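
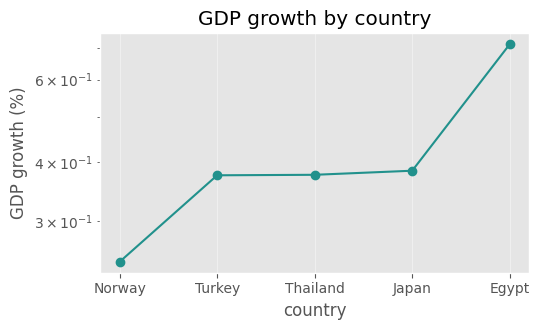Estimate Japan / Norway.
Japan ≈ 0.40, Norway ≈ 0.25; 0.40/0.25 ≈ 1.6.

≈ 1.6×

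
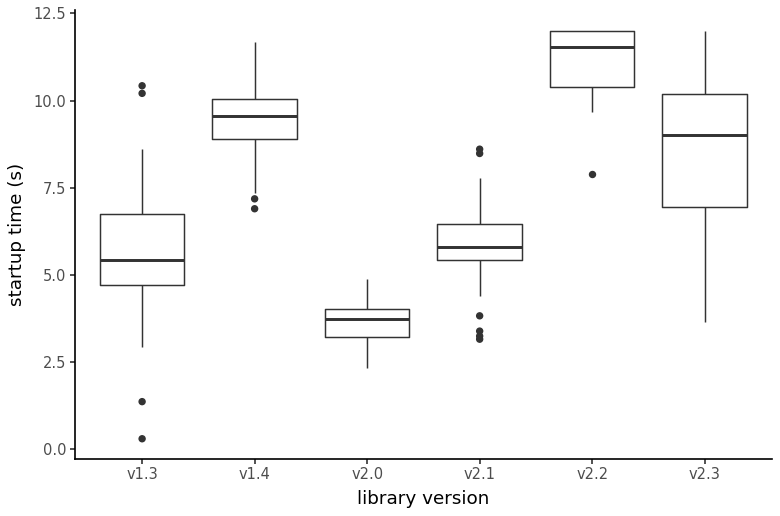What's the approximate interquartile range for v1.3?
Q3 ≈ 7, Q1 ≈ 5; IQR ≈ 2.

≈ 2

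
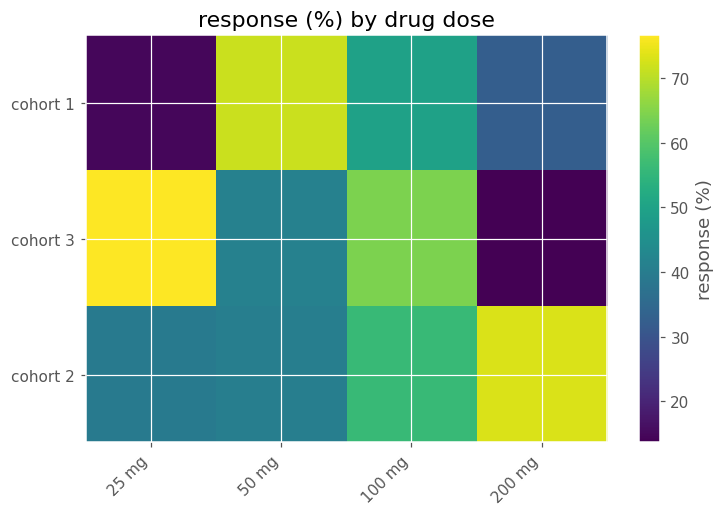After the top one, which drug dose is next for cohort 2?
Top 3 for cohort 2: 200 mg ≈ 70, 100 mg ≈ 60, 50 mg ≈ 40.

100 mg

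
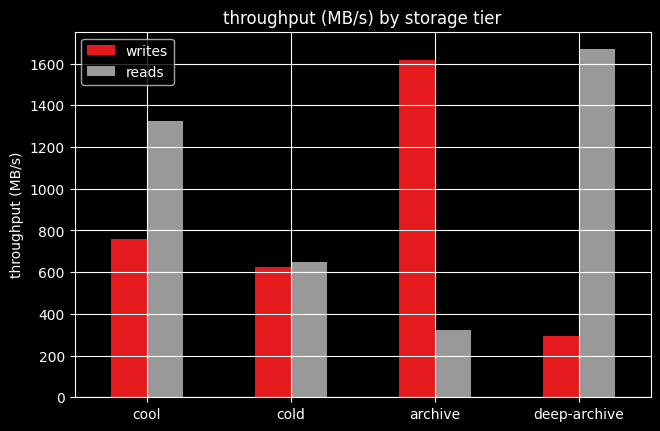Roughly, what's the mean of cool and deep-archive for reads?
(1400 + 1600) / 2 ≈ 1500.

≈ 1500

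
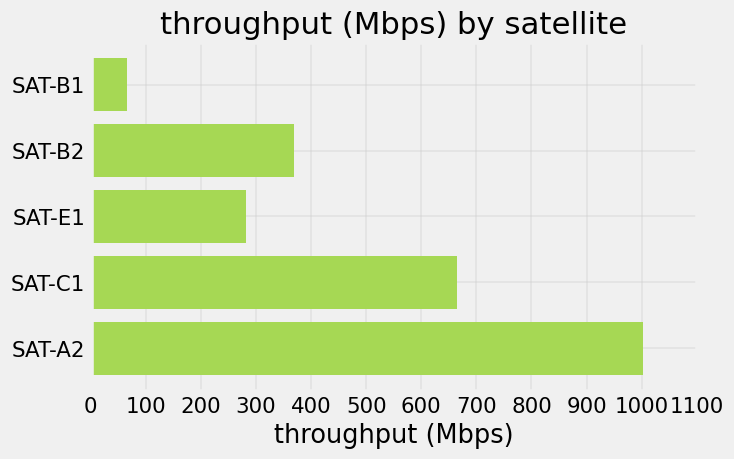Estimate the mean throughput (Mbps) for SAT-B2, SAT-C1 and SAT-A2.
≈ 700

(400 + 700 + 1000) / 3 ≈ 700.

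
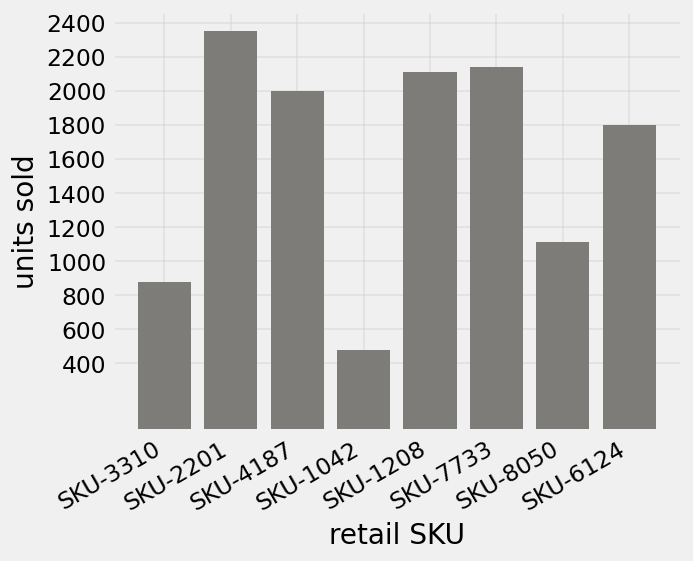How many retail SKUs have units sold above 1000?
Above 1000: SKU-2201, SKU-4187, SKU-1208, SKU-7733, SKU-8050, SKU-6124.

6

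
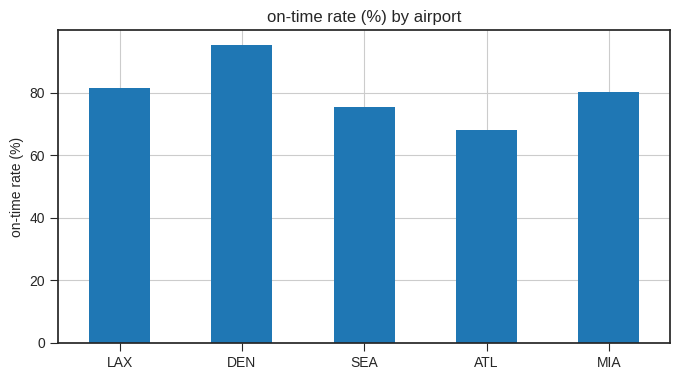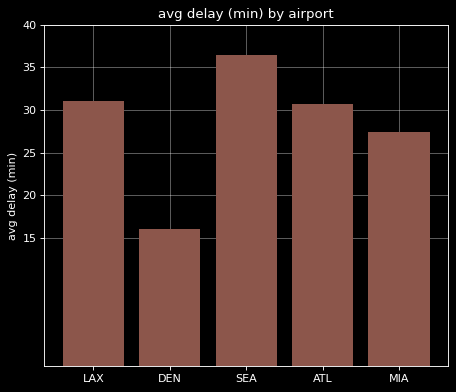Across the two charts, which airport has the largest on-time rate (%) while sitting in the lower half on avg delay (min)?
Chart 2 median avg delay (min) ≈ 30; below-median airports: DEN, MIA. Among those, DEN has the highest on-time rate (%) (≈ 100).

DEN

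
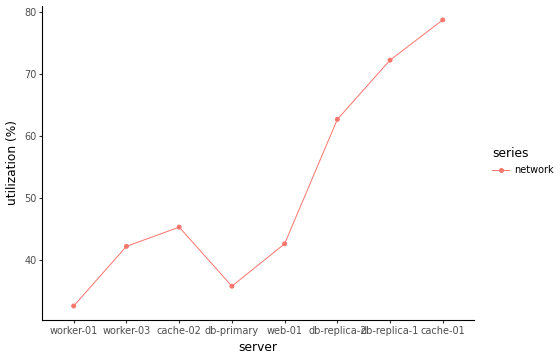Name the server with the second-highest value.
Top 3: cache-01 ≈ 80, db-replica-1 ≈ 70, db-replica-2 ≈ 65.

db-replica-1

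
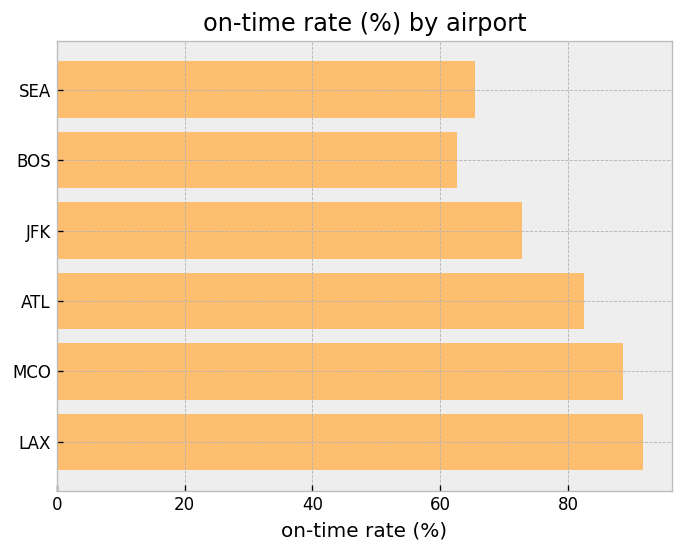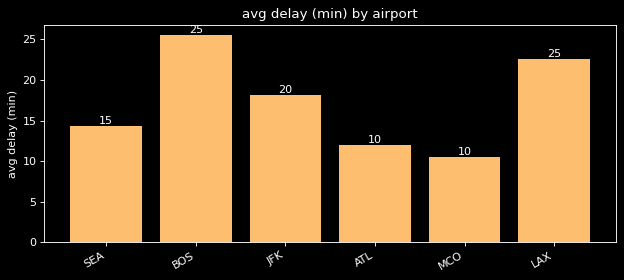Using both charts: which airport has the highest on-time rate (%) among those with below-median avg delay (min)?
MCO

Chart 2 median avg delay (min) ≈ 15; below-median airports: SEA, ATL, MCO. Among those, MCO has the highest on-time rate (%) (≈ 90).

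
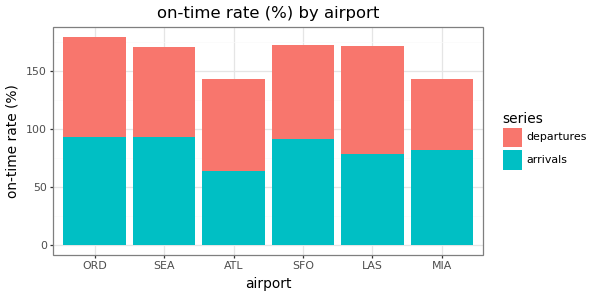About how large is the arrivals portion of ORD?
arrivals top ≈ 100, bottom ≈ 0; segment ≈ 100.

≈ 100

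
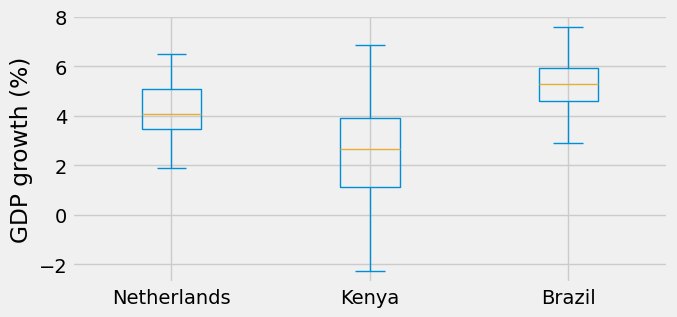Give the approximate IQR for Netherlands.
Q3 ≈ 5.0, Q1 ≈ 3.4; IQR ≈ 1.6.

≈ 1.6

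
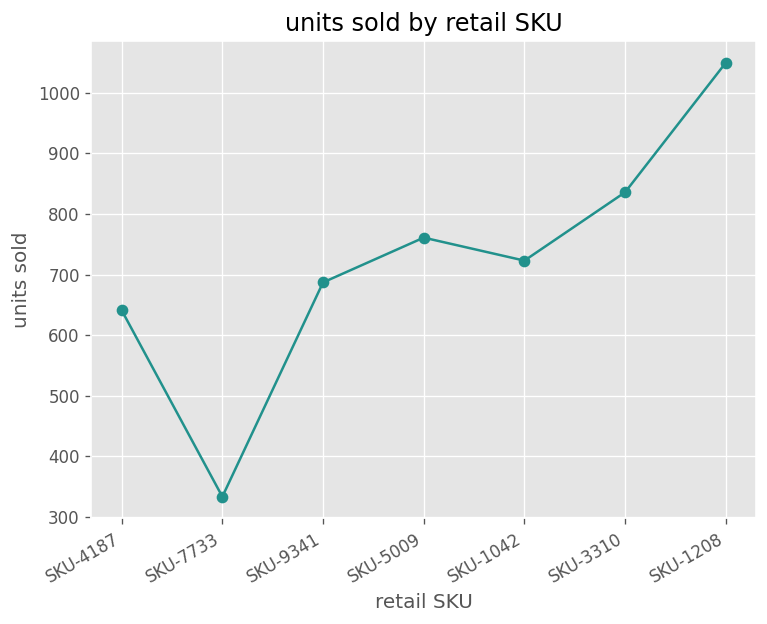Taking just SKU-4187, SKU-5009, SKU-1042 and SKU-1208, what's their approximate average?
(600 + 800 + 700 + 1000) / 4 ≈ 775.

≈ 775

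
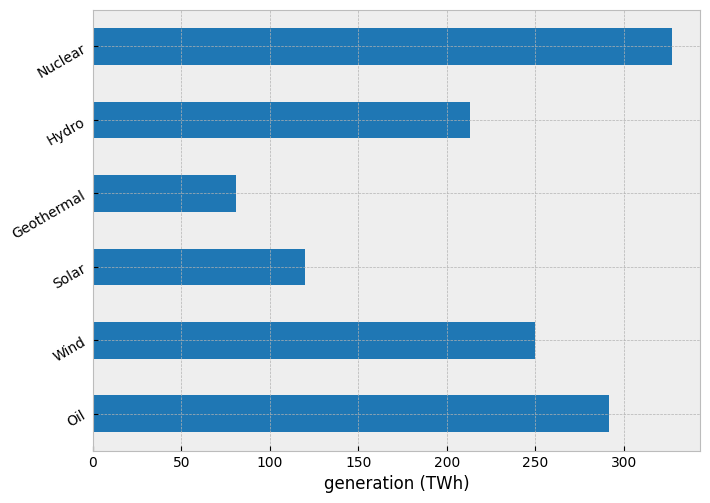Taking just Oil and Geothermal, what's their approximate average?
≈ 200

(300 + 100) / 2 ≈ 200.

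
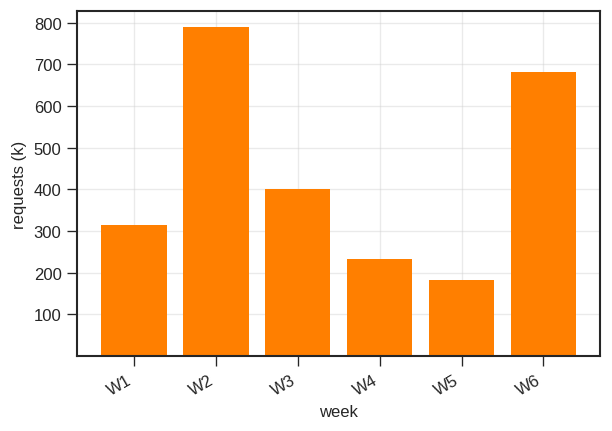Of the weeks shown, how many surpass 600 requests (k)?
2

Above 600: W2, W6.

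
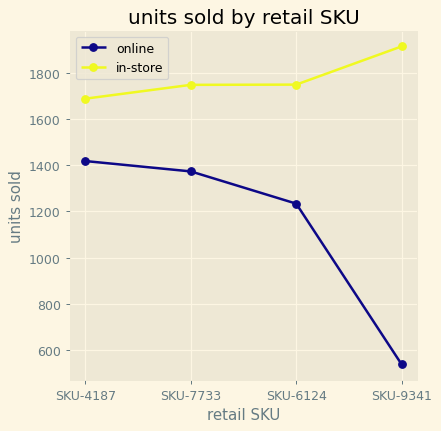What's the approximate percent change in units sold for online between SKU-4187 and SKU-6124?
SKU-4187 ≈ 1400, SKU-6124 ≈ 1200; (1200 − 1400) / 1400 ≈ -14.3%.

≈ -14.3%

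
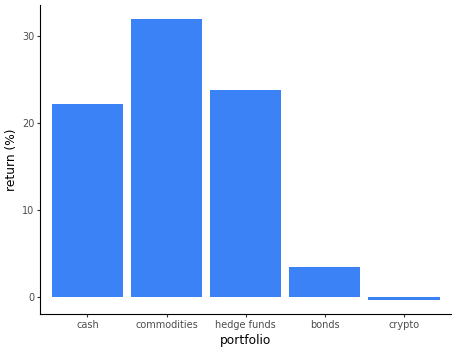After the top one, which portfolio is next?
Top 3: commodities ≈ 30, hedge funds ≈ 25, cash ≈ 20.

hedge funds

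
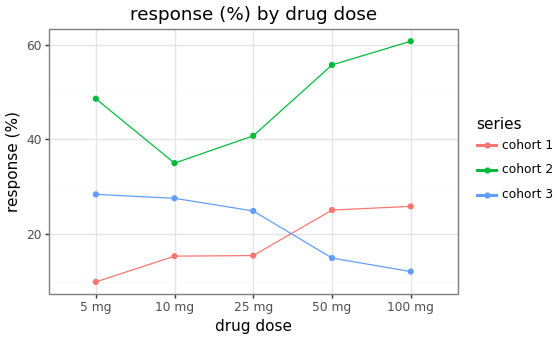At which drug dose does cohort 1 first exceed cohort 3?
25 mg: cohort 1 ≈ 15 vs cohort 3 ≈ 25 (not yet); 50 mg: cohort 1 ≈ 25 vs cohort 3 ≈ 15 (first crossover).

50 mg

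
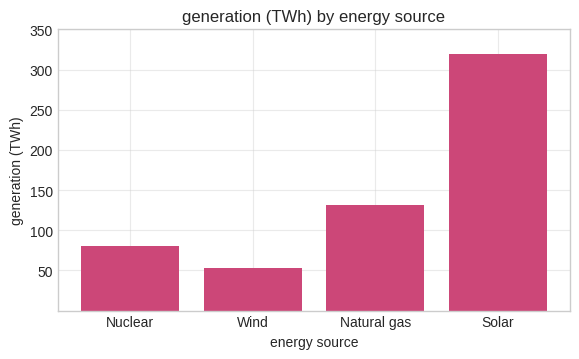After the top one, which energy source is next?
Top 3: Solar ≈ 300, Natural gas ≈ 150, Nuclear ≈ 100.

Natural gas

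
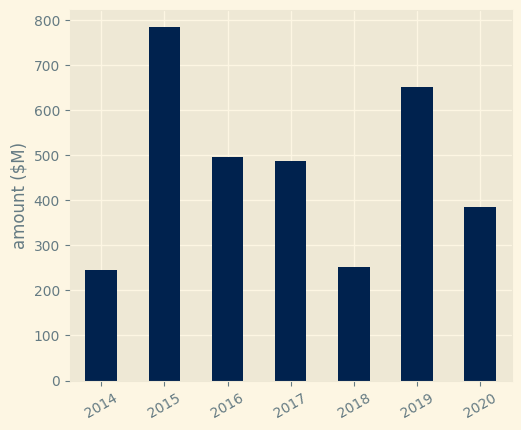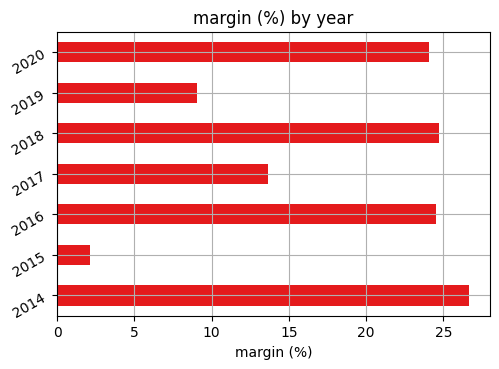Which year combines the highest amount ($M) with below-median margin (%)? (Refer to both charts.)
Chart 2 median margin (%) ≈ 25; below-median years: 2015, 2017, 2019. Among those, 2015 has the highest amount ($M) (≈ 800).

2015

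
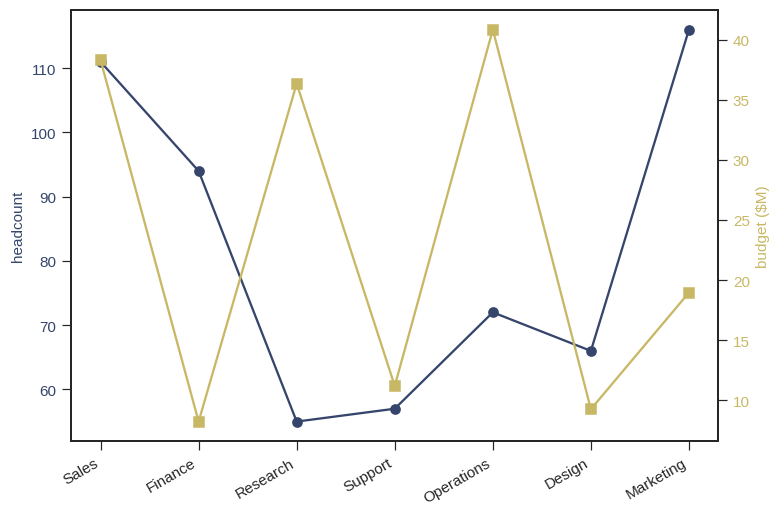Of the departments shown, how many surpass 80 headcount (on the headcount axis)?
3

Above 80: Sales, Finance, Marketing.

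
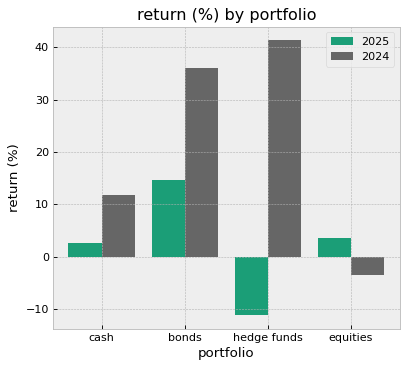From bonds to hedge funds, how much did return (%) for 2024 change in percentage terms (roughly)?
bonds ≈ 35, hedge funds ≈ 40; (40 − 35) / 35 ≈ +14.3%.

≈ +14.3%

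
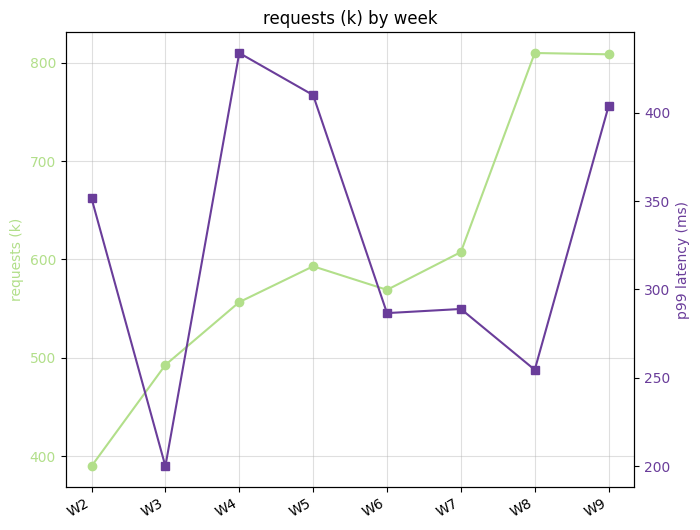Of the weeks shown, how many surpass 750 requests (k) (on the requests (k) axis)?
Above 750: W8, W9.

2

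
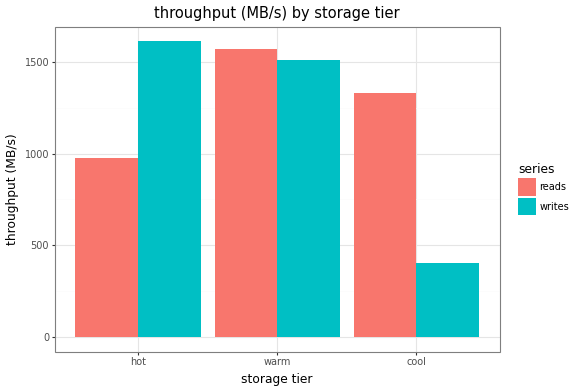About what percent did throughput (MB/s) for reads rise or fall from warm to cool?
warm ≈ 1600, cool ≈ 1400; (1400 − 1600) / 1600 ≈ -12.5%.

≈ -12.5%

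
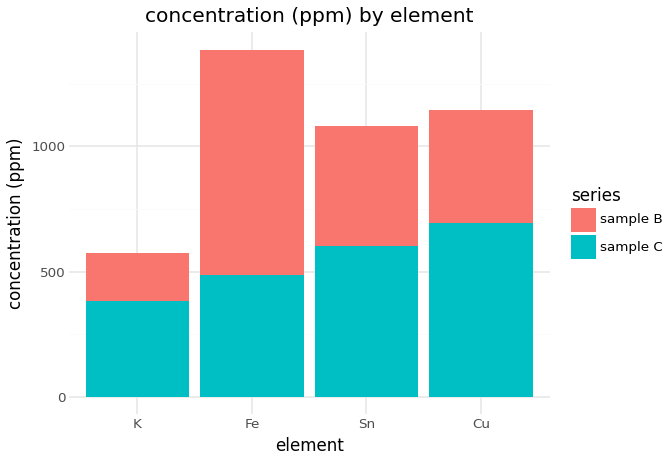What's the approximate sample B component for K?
≈ 200

sample B top ≈ 600, bottom ≈ 400; segment ≈ 200.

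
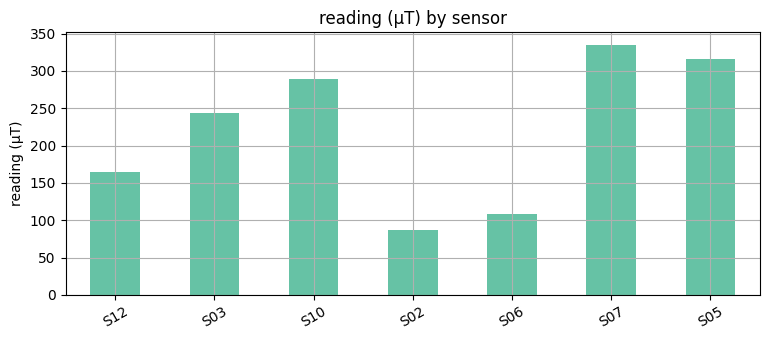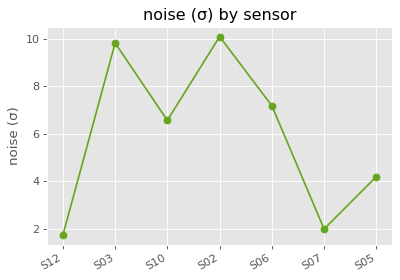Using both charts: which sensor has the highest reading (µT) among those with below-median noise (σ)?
S07

Chart 2 median noise (σ) ≈ 7; below-median sensors: S12, S07, S05. Among those, S07 has the highest reading (µT) (≈ 350).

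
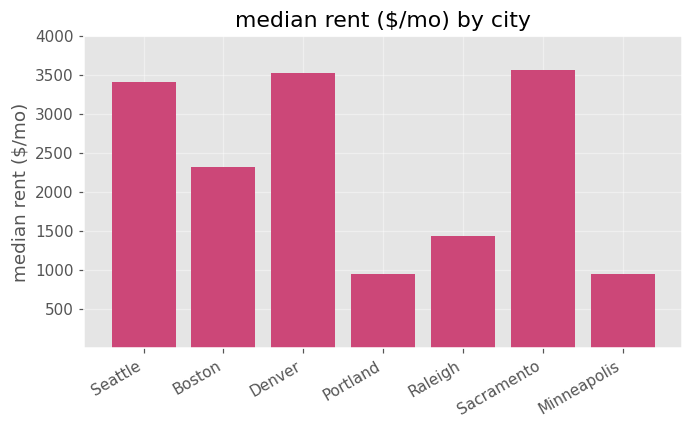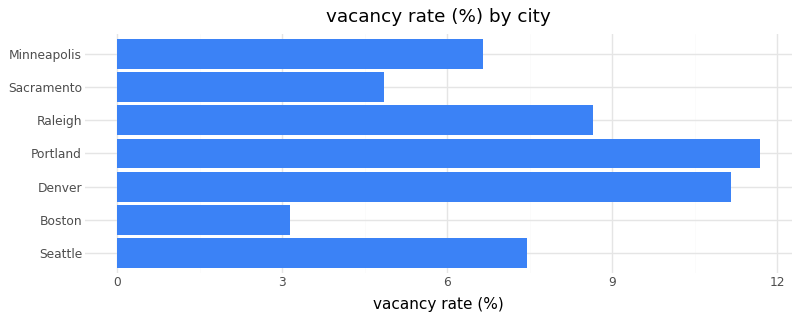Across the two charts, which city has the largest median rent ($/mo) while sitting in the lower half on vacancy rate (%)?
Chart 2 median vacancy rate (%) ≈ 8; below-median cities: Boston, Sacramento, Minneapolis. Among those, Sacramento has the highest median rent ($/mo) (≈ 3500).

Sacramento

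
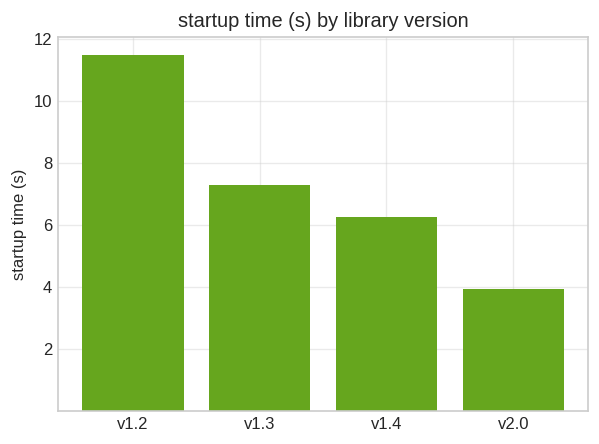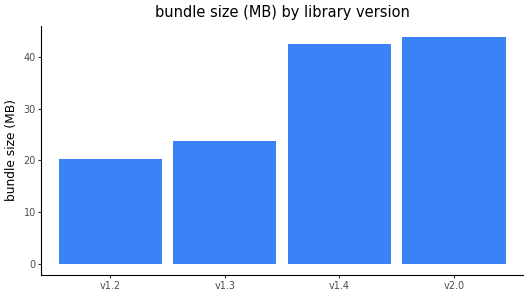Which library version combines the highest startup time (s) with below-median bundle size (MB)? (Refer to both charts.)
v1.2

Chart 2 median bundle size (MB) ≈ 35; below-median library versions: v1.2, v1.3. Among those, v1.2 has the highest startup time (s) (≈ 12).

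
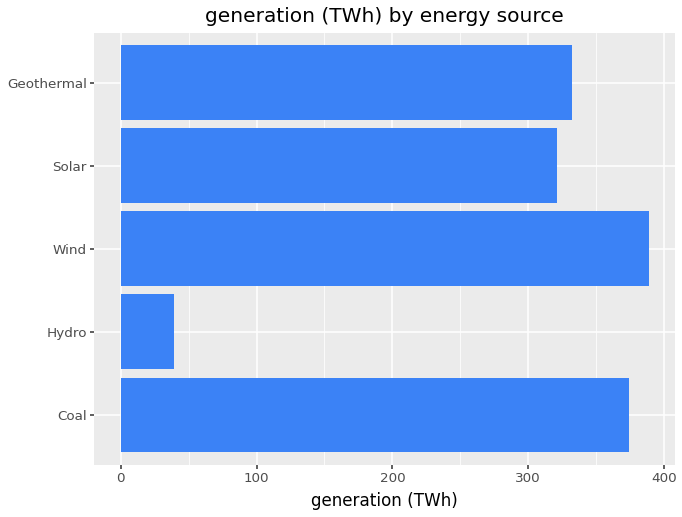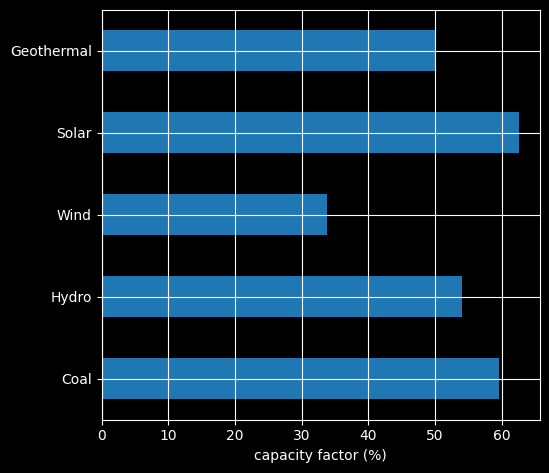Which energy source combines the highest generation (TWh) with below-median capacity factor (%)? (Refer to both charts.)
Chart 2 median capacity factor (%) ≈ 50; below-median energy sources: Wind, Geothermal. Among those, Wind has the highest generation (TWh) (≈ 400).

Wind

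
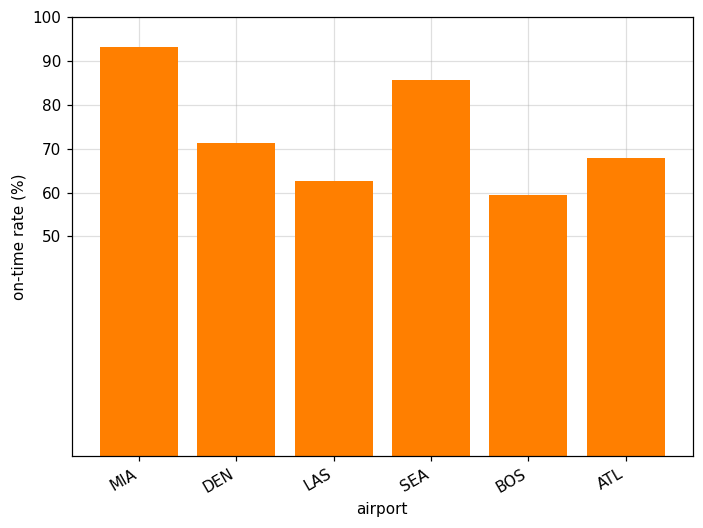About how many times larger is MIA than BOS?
MIA ≈ 90, BOS ≈ 60; 90/60 ≈ 1.5.

≈ 1.5×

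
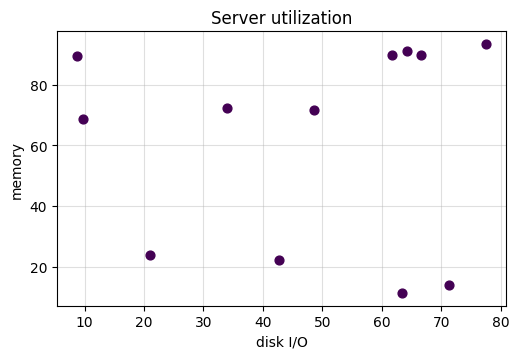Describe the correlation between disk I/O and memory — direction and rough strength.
Points are roughly uncorrelated; weak (|r| ≈ 0.0).

no clear correlation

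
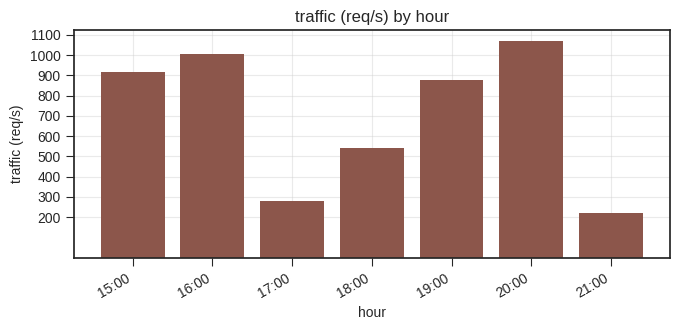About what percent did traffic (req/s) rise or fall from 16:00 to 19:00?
16:00 ≈ 1000, 19:00 ≈ 900; (900 − 1000) / 1000 ≈ -10%.

≈ -10%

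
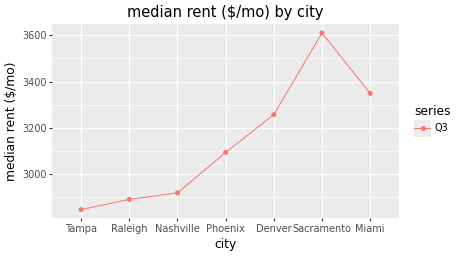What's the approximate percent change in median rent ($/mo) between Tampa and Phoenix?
≈ +10.7%

Tampa ≈ 2800, Phoenix ≈ 3100; (3100 − 2800) / 2800 ≈ +10.7%.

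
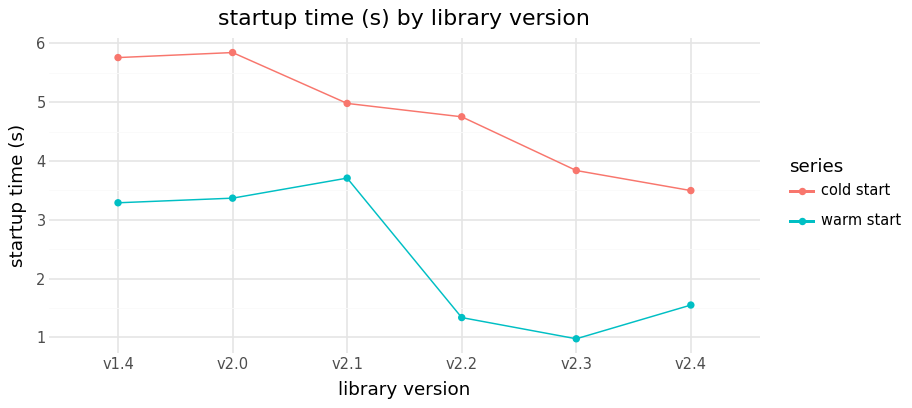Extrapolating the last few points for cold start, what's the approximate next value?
≈ 2.75

Last three: 5.0, 4.0, 3.5 → slope ≈ -0.75/step → next ≈ 2.75.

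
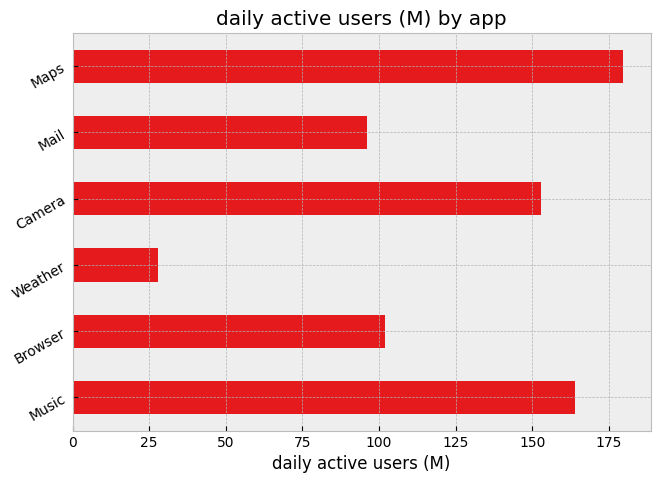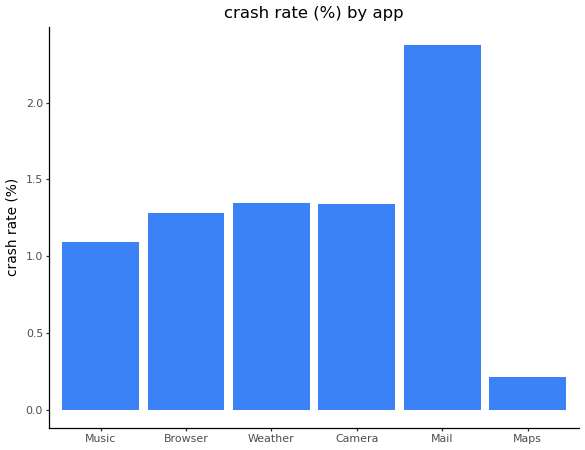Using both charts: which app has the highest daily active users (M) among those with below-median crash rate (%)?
Maps

Chart 2 median crash rate (%) ≈ 1.5; below-median apps: Music, Browser, Maps. Among those, Maps has the highest daily active users (M) (≈ 180).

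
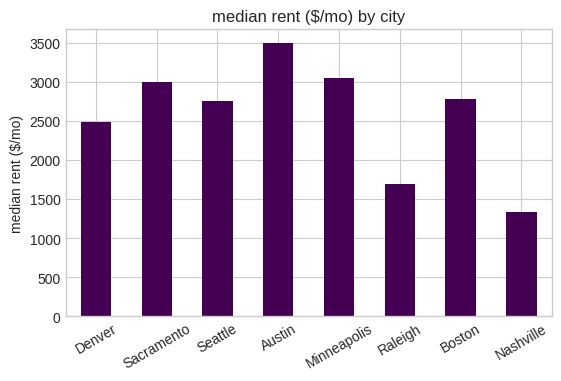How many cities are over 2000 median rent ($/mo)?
6

Above 2000: Denver, Sacramento, Seattle, Austin, Minneapolis, Boston.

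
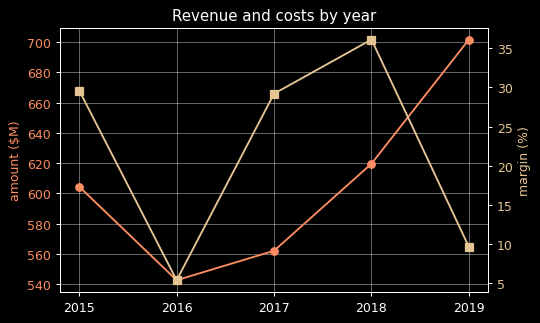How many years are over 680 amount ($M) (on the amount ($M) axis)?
Above 680: 2019.

1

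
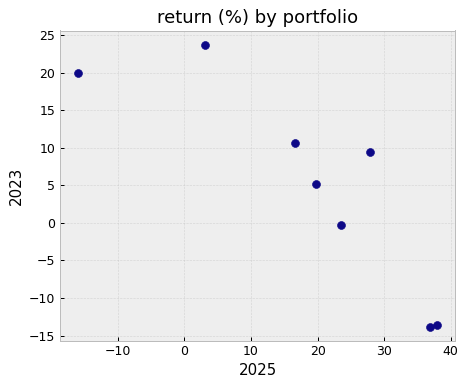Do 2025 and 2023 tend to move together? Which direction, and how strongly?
negative, strong

Points are negatively correlated; strong (|r| ≈ 0.9).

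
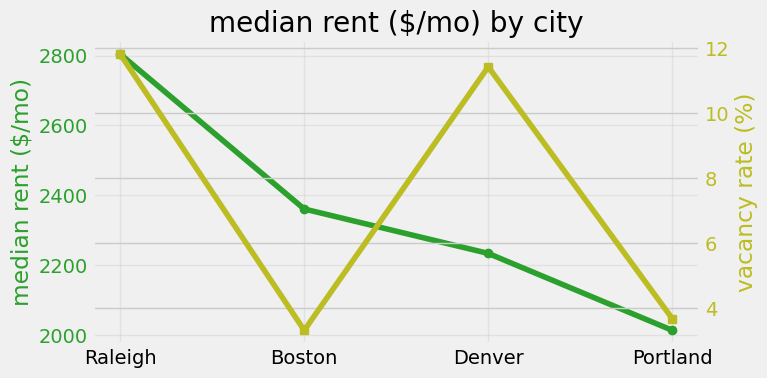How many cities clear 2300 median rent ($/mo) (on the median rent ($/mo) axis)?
Above 2300: Raleigh, Boston.

2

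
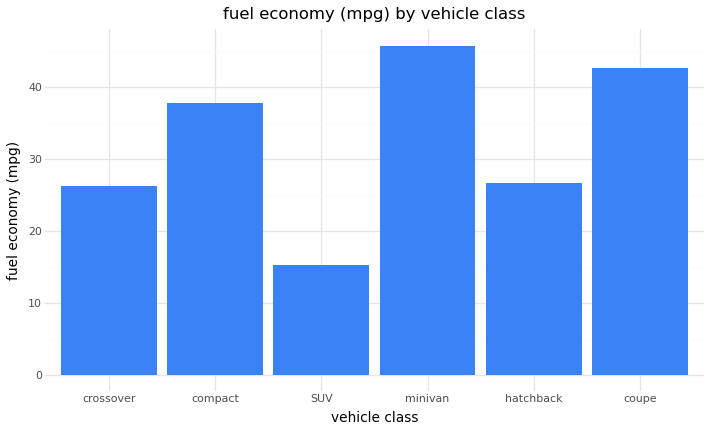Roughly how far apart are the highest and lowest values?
Max minivan ≈ 45, min SUV ≈ 15; range ≈ 30.

≈ 30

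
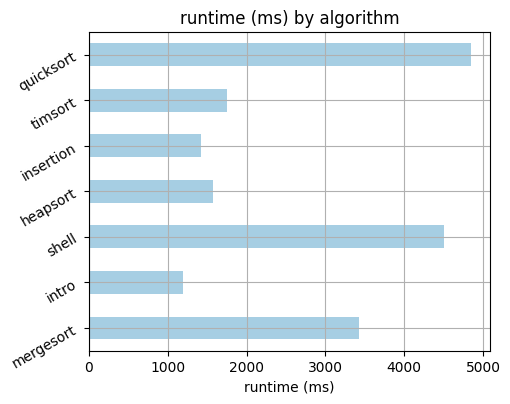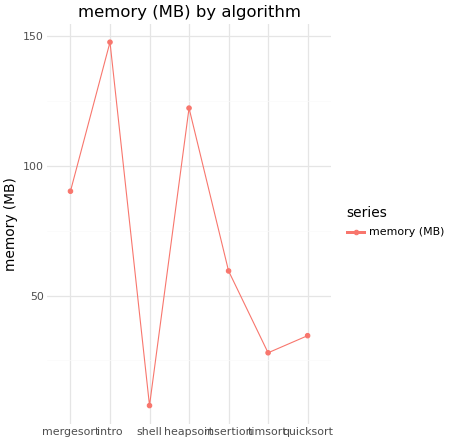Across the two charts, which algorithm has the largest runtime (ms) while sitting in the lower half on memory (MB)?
quicksort

Chart 2 median memory (MB) ≈ 60; below-median algorithms: shell, timsort, quicksort. Among those, quicksort has the highest runtime (ms) (≈ 5000).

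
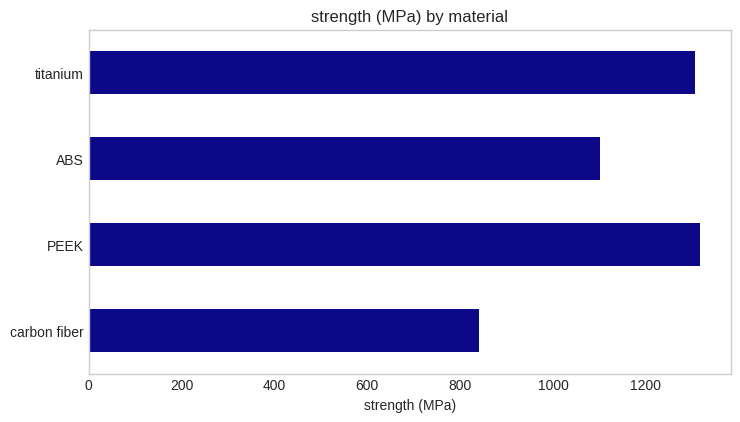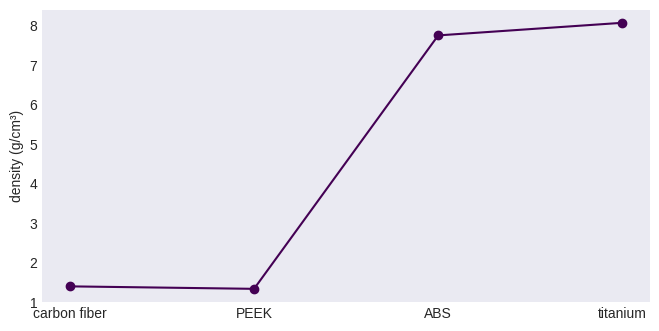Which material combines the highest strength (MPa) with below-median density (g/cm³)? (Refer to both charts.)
PEEK

Chart 2 median density (g/cm³) ≈ 5; below-median materials: carbon fiber, PEEK. Among those, PEEK has the highest strength (MPa) (≈ 1400).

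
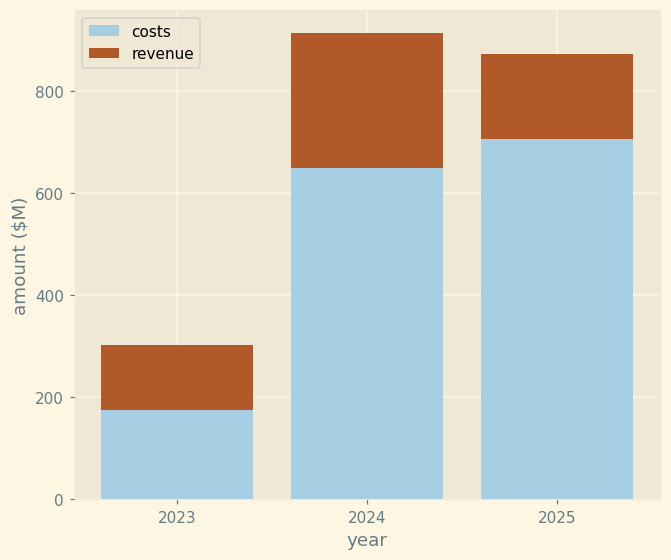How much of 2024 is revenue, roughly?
≈ 300

revenue top ≈ 900, bottom ≈ 600; segment ≈ 300.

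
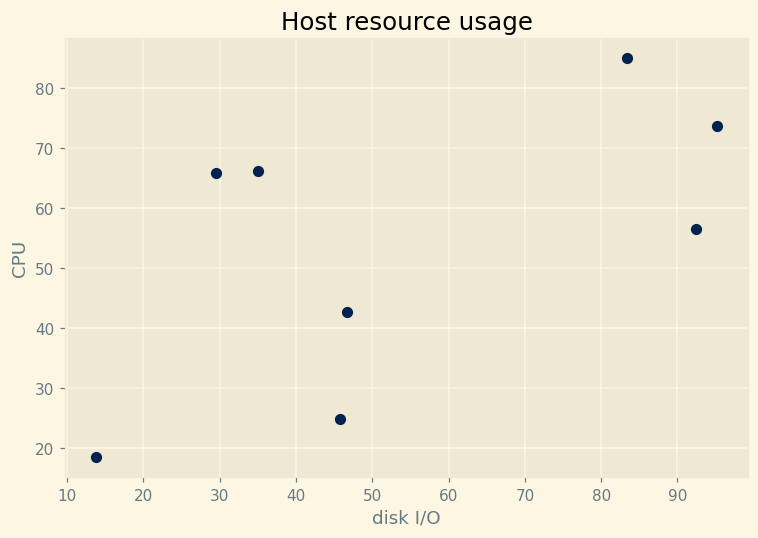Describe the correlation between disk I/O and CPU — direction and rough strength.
positive, moderate

Points are positively correlated; moderate (|r| ≈ 0.6).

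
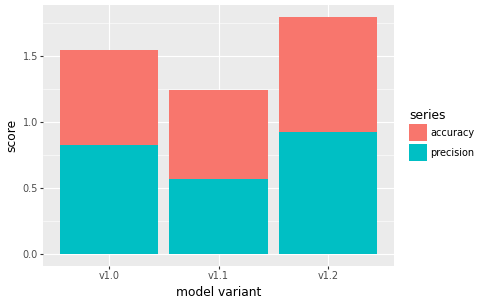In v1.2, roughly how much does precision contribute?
≈ 1.0

precision top ≈ 1.0, bottom ≈ 0.0; segment ≈ 1.0.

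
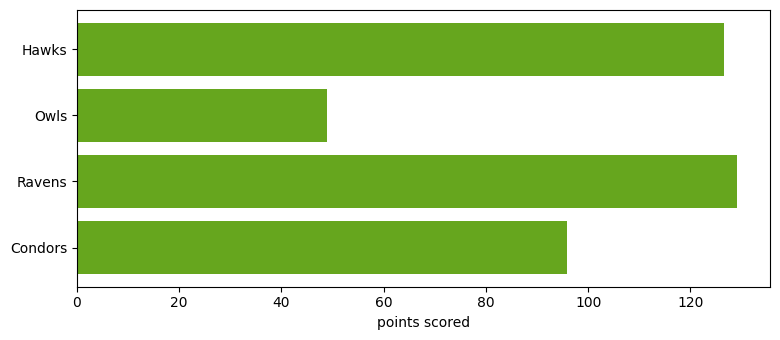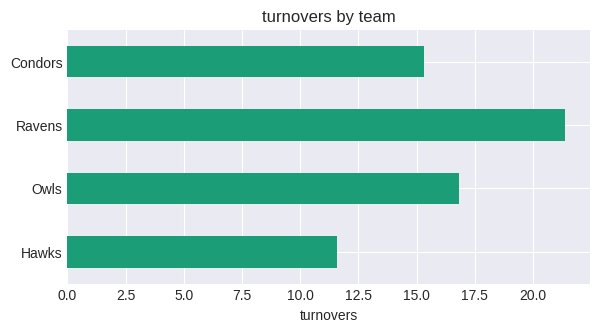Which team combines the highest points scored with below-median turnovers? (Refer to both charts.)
Hawks

Chart 2 median turnovers ≈ 16; below-median teams: Hawks, Condors. Among those, Hawks has the highest points scored (≈ 120).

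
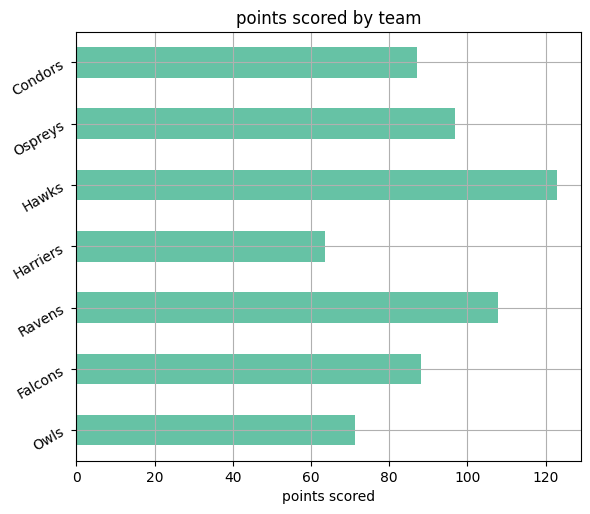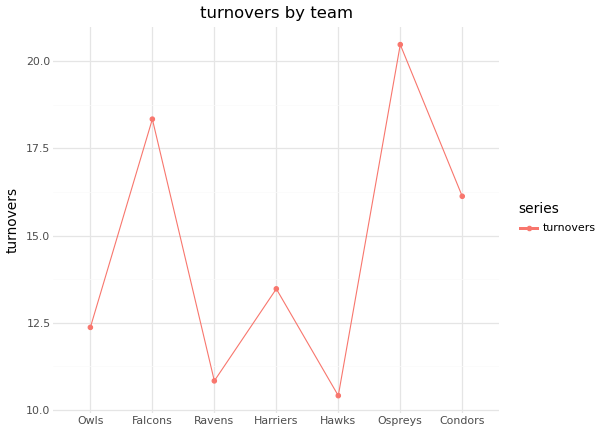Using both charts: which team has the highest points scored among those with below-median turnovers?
Chart 2 median turnovers ≈ 14; below-median teams: Owls, Ravens, Hawks. Among those, Hawks has the highest points scored (≈ 120).

Hawks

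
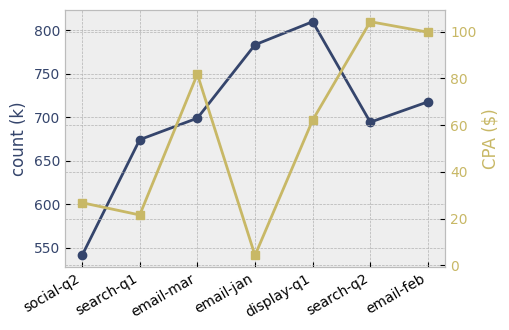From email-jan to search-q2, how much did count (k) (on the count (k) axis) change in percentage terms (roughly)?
email-jan ≈ 775, search-q2 ≈ 700; (700 − 775) / 775 ≈ -9.7%.

≈ -9.7%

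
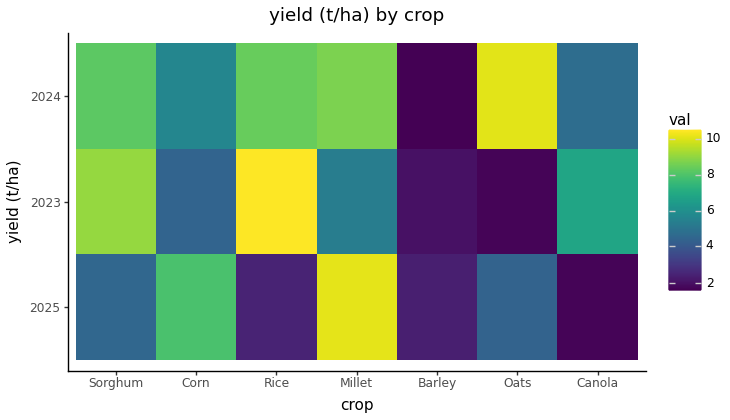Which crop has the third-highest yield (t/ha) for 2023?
Canola

Top 4 for 2023: Rice ≈ 10, Sorghum ≈ 9, Canola ≈ 7, Millet ≈ 5.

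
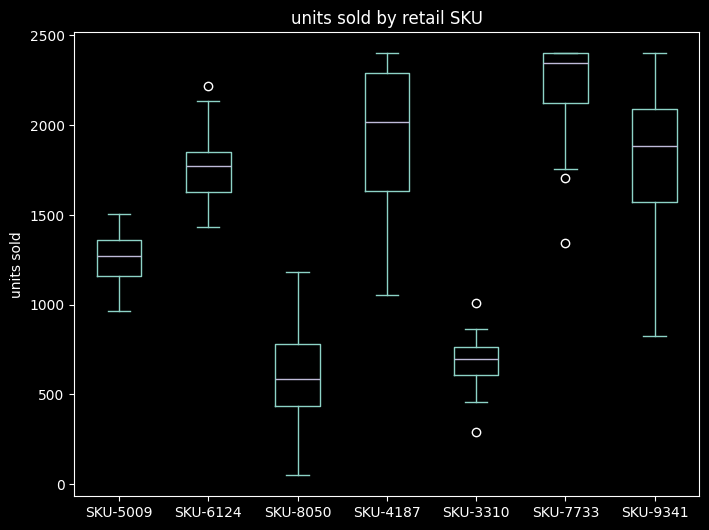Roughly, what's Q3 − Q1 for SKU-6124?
≈ 200

Q3 ≈ 1800, Q1 ≈ 1600; IQR ≈ 200.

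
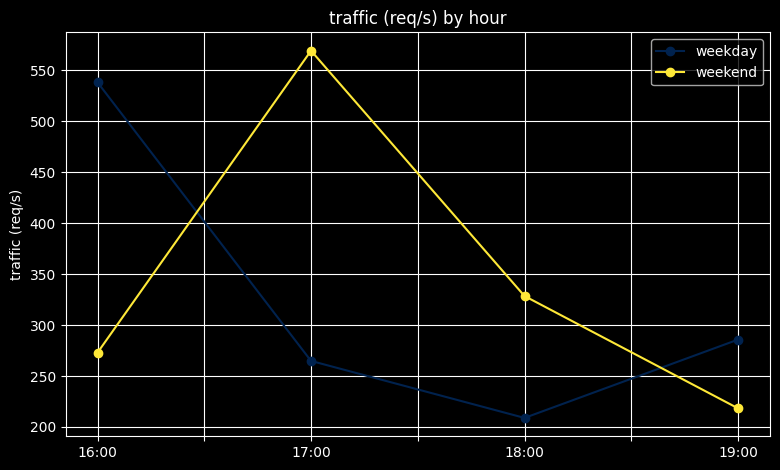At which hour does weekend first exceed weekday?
16:00: weekend ≈ 250 vs weekday ≈ 550 (not yet); 17:00: weekend ≈ 550 vs weekday ≈ 250 (first crossover).

17:00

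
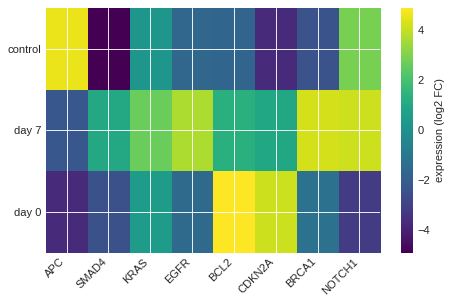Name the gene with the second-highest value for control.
NOTCH1

Top 3 for control: APC ≈ 5, NOTCH1 ≈ 3, KRAS ≈ 0.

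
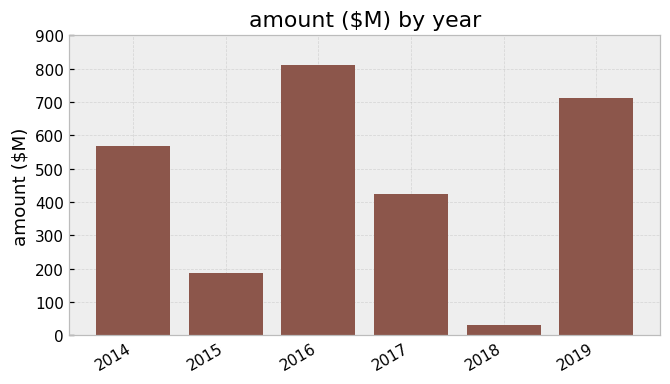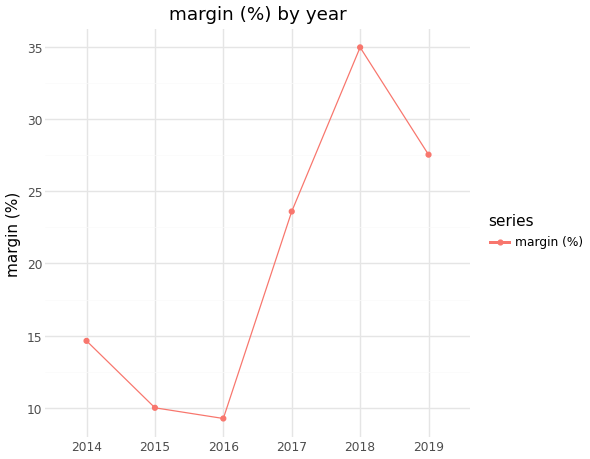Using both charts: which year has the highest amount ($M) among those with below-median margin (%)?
Chart 2 median margin (%) ≈ 20; below-median years: 2014, 2015, 2016. Among those, 2016 has the highest amount ($M) (≈ 800).

2016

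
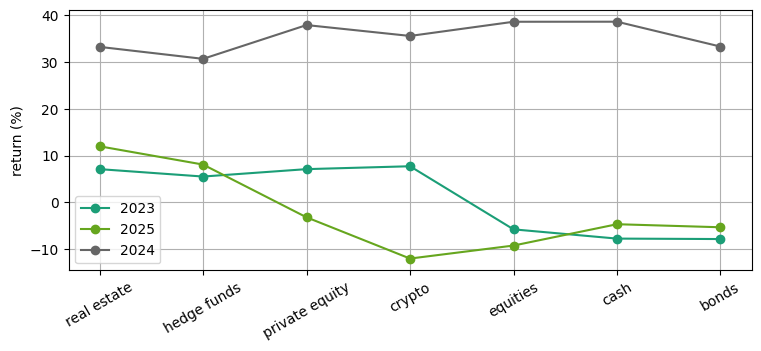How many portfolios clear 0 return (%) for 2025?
2

Above 0: real estate, hedge funds.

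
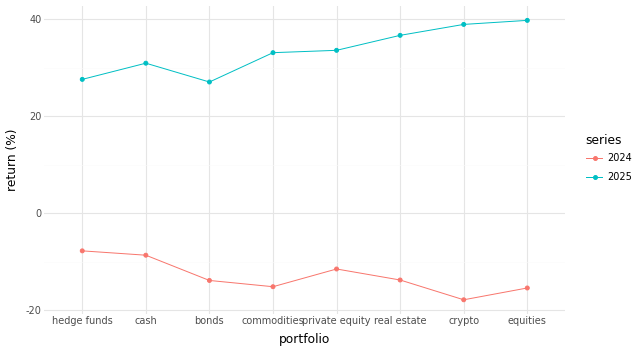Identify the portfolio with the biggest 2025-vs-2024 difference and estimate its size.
crypto: 2025 ≈ 40, 2024 ≈ -20 → gap ≈ 60. Next-largest (equities) is only ≈ 55.

crypto, ≈ 60 %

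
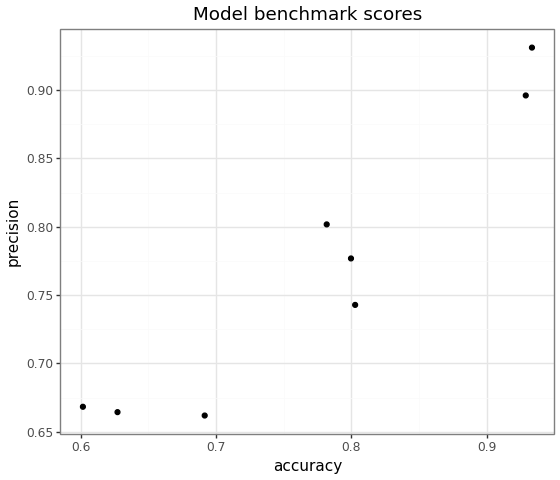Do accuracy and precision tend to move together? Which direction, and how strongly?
Points are positively correlated; strong (|r| ≈ 0.9).

positive, strong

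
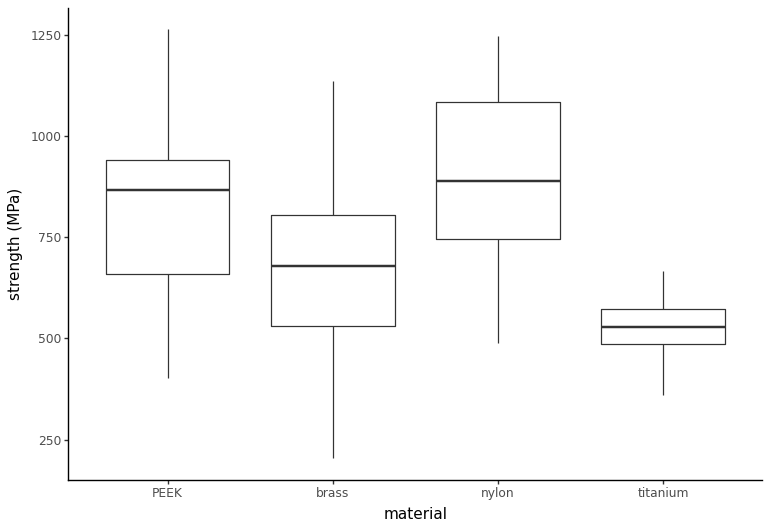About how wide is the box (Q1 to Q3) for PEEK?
Q3 ≈ 950, Q1 ≈ 650; IQR ≈ 300.

≈ 300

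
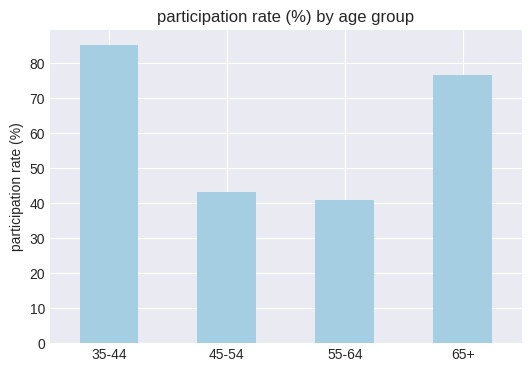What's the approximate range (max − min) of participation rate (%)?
≈ 50

Max 35-44 ≈ 90, min 55-64 ≈ 40; range ≈ 50.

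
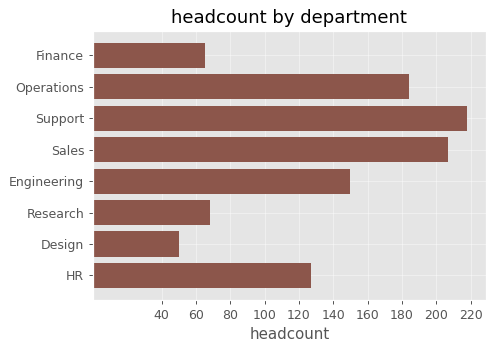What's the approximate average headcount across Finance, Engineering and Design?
(60 + 160 + 40) / 3 ≈ 87.

≈ 87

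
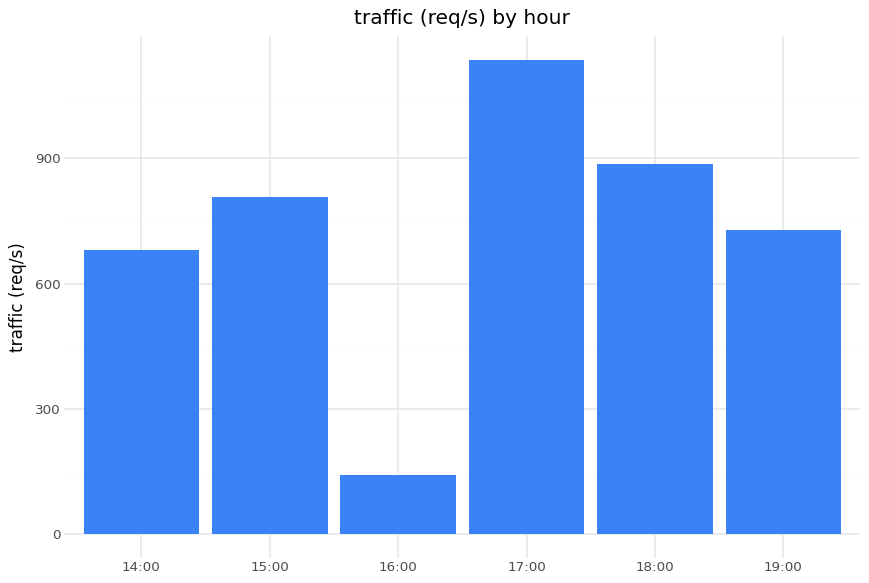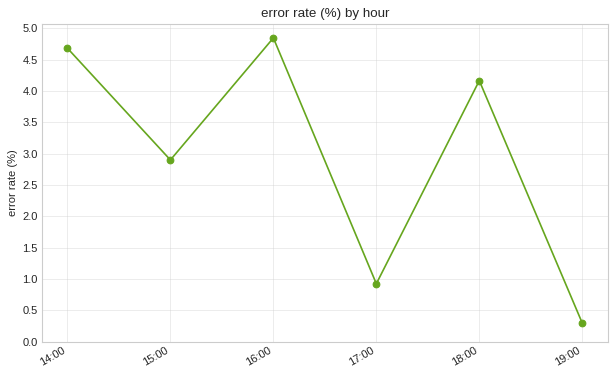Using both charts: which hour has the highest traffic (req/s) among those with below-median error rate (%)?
Chart 2 median error rate (%) ≈ 3.5; below-median hours: 15:00, 17:00, 19:00. Among those, 17:00 has the highest traffic (req/s) (≈ 1200).

17:00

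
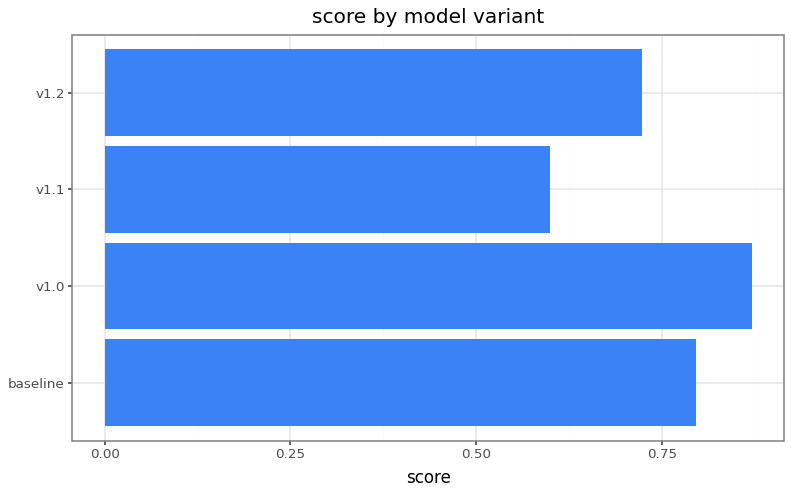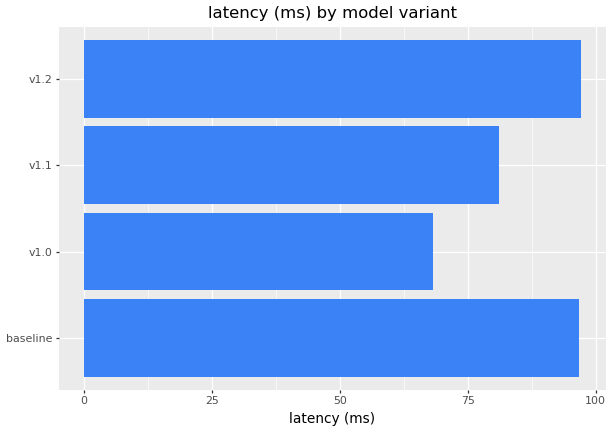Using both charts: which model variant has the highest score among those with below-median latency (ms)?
v1.0

Chart 2 median latency (ms) ≈ 90; below-median model variants: v1.0, v1.1. Among those, v1.0 has the highest score (≈ 0.9).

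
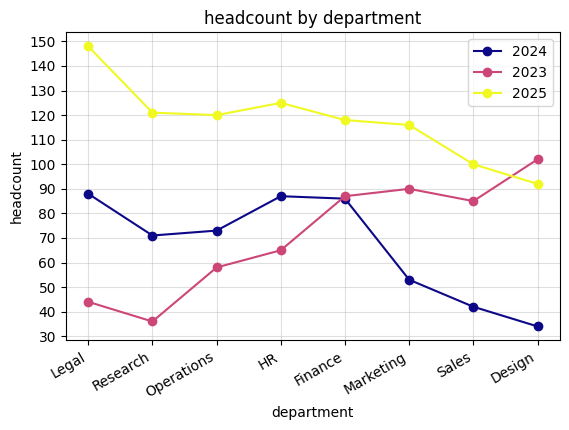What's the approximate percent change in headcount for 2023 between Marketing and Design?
≈ +11.1%

Marketing ≈ 90, Design ≈ 100; (100 − 90) / 90 ≈ +11.1%.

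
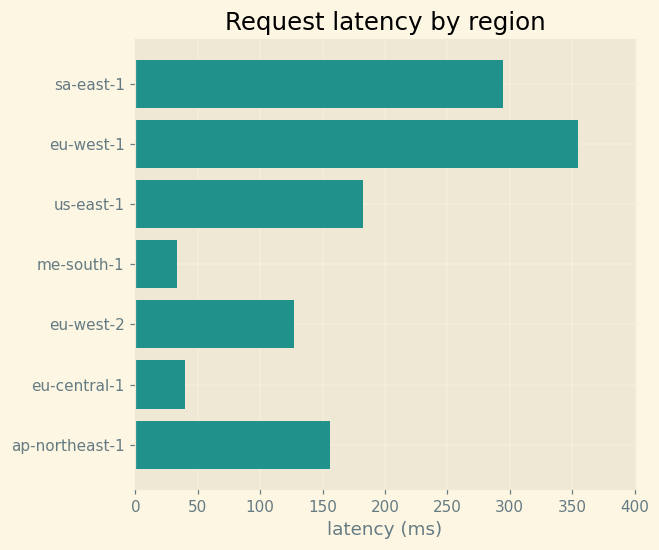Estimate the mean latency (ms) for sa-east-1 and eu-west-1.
≈ 325

(300 + 350) / 2 ≈ 325.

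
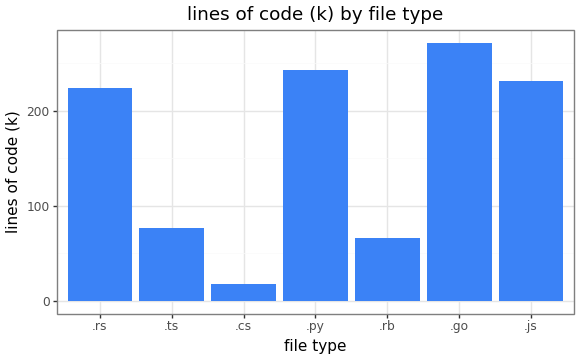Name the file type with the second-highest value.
.py

Top 3: .go ≈ 275, .py ≈ 250, .js ≈ 225.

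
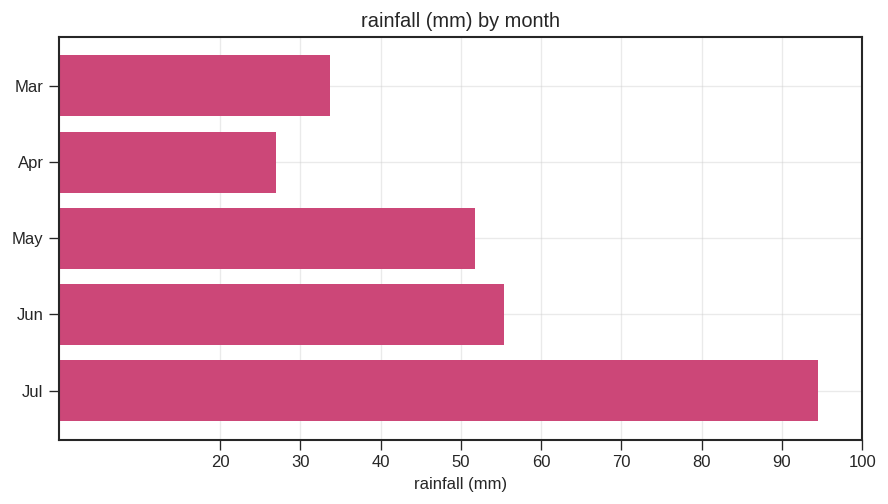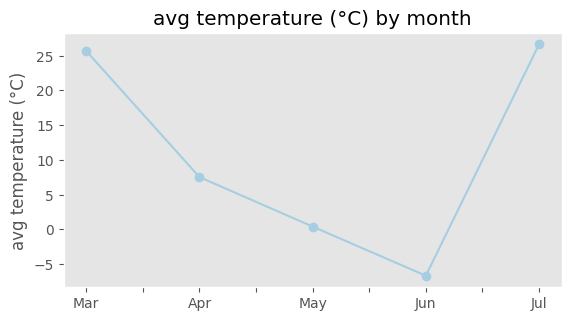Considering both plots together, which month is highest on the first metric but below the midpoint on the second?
Jun

Chart 2 median avg temperature (°C) ≈ 10; below-median months: May, Jun. Among those, Jun has the highest rainfall (mm) (≈ 60).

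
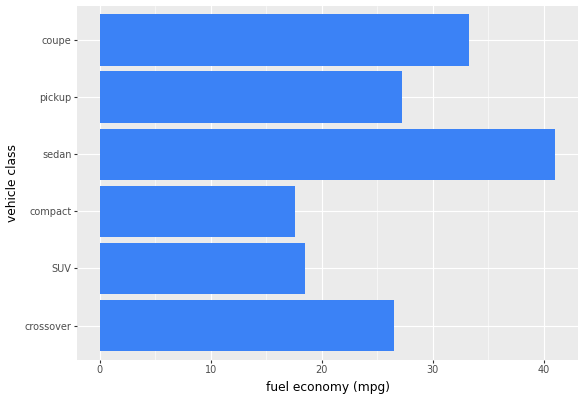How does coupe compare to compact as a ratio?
≈ 1.75×

coupe ≈ 35, compact ≈ 20; 35/20 ≈ 1.75.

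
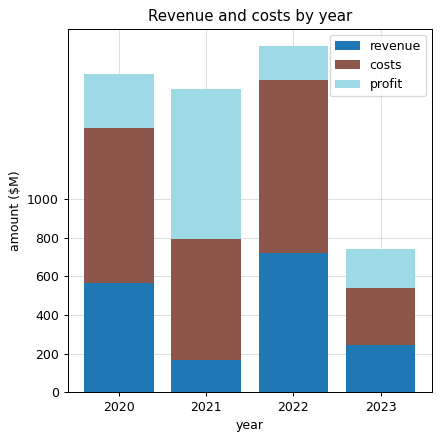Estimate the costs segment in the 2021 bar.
≈ 600

costs top ≈ 800, bottom ≈ 200; segment ≈ 600.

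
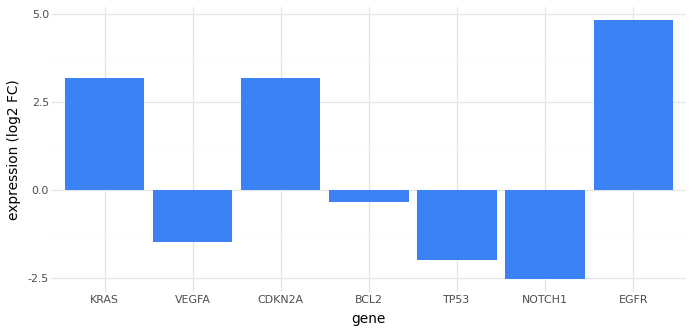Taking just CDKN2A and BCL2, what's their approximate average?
≈ 2

(3 + 0) / 2 ≈ 2.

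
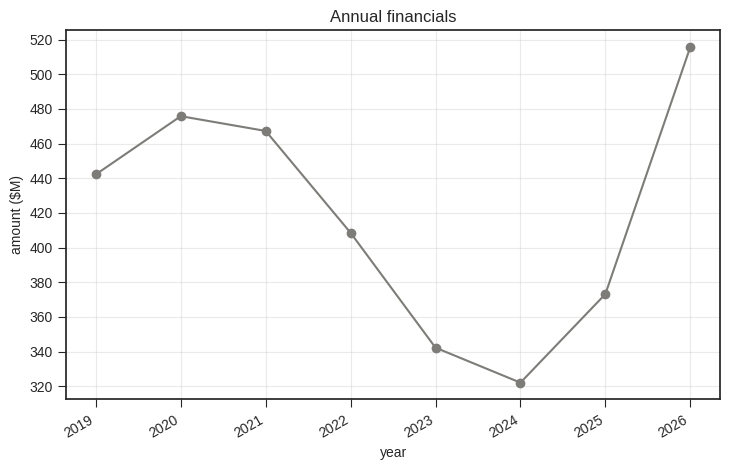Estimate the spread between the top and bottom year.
≈ 200

Max 2026 ≈ 520, min 2024 ≈ 320; range ≈ 200.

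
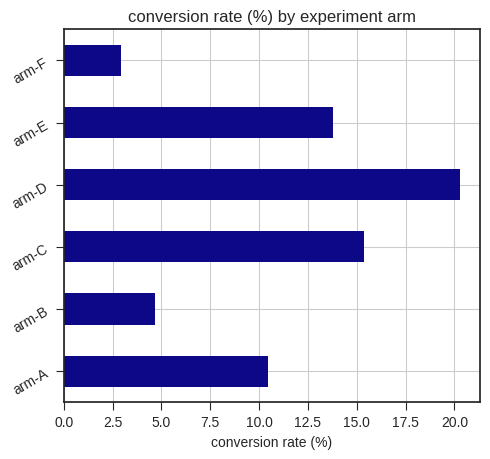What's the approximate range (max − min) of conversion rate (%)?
Max arm-D ≈ 20, min arm-F ≈ 2; range ≈ 18.

≈ 18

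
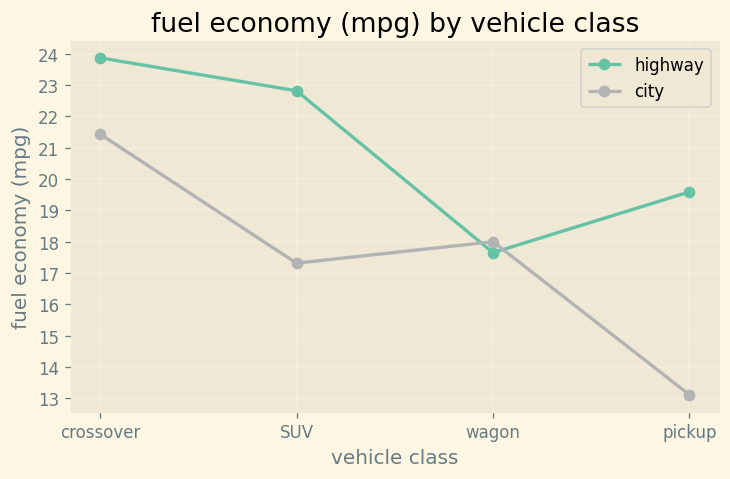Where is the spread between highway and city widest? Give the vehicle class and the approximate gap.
pickup: highway ≈ 20, city ≈ 13 → gap ≈ 7. Next-largest (SUV) is only ≈ 6.

pickup, ≈ 7 mpg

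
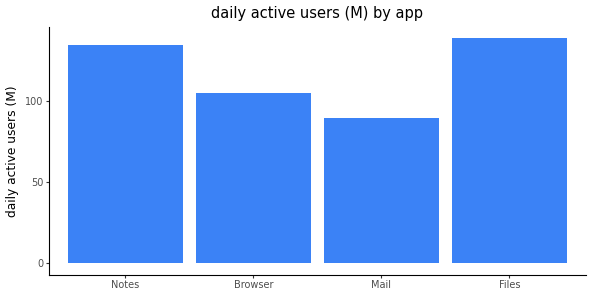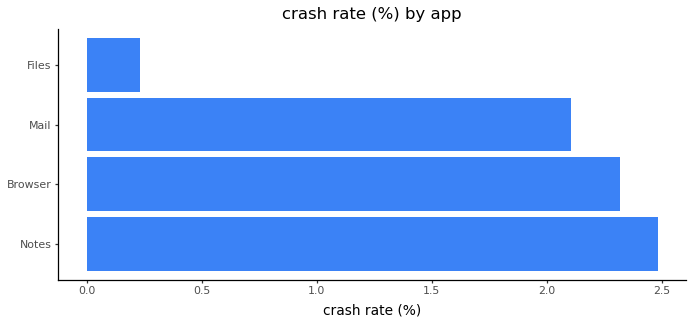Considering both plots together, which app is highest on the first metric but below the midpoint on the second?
Chart 2 median crash rate (%) ≈ 2; below-median apps: Mail, Files. Among those, Files has the highest daily active users (M) (≈ 140).

Files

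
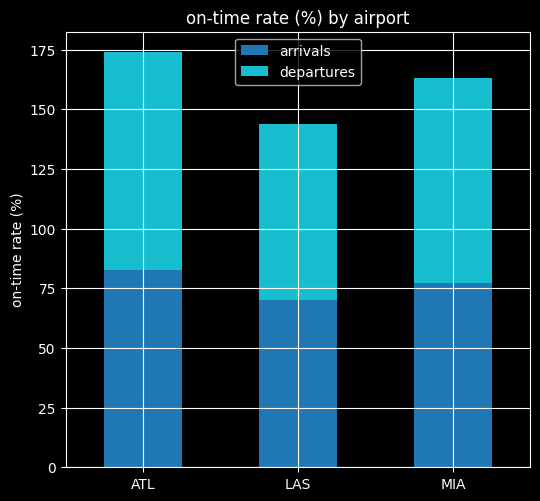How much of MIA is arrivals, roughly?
≈ 80

arrivals top ≈ 80, bottom ≈ 0; segment ≈ 80.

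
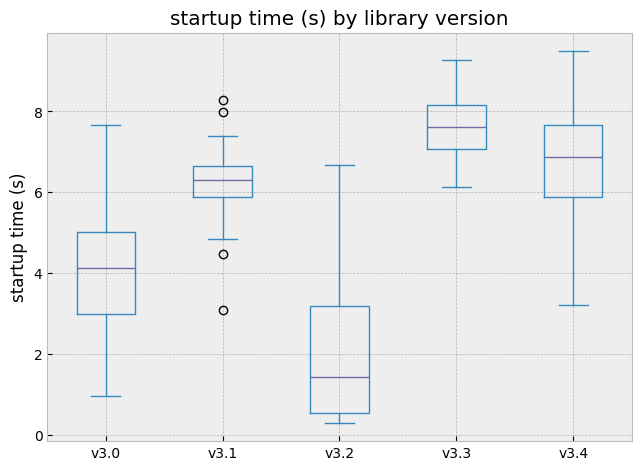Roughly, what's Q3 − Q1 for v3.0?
Q3 ≈ 5.0, Q1 ≈ 3.0; IQR ≈ 2.0.

≈ 2.0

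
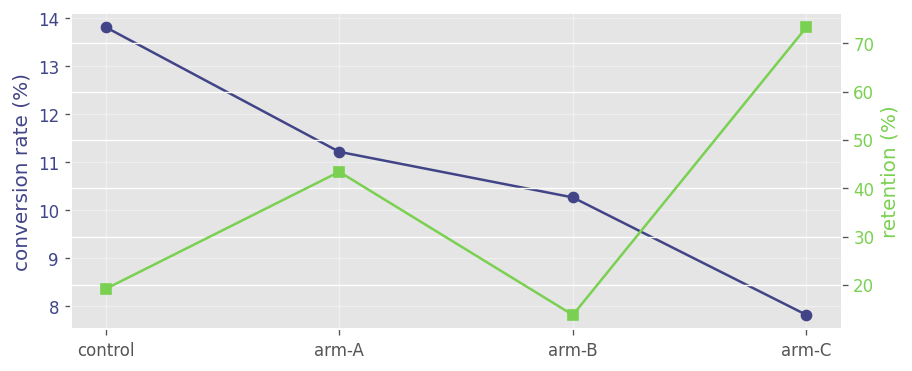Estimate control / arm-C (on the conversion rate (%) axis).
control ≈ 14.0, arm-C ≈ 8.0; 14.0/8.0 ≈ 1.75.

≈ 1.75×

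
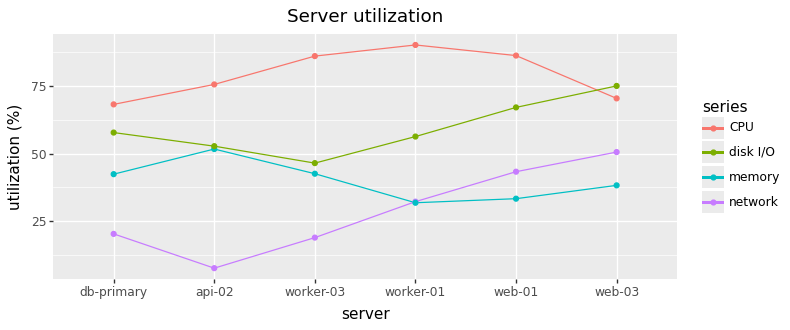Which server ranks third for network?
Top 4 for network: web-03 ≈ 50, web-01 ≈ 40, worker-01 ≈ 30, db-primary ≈ 20.

worker-01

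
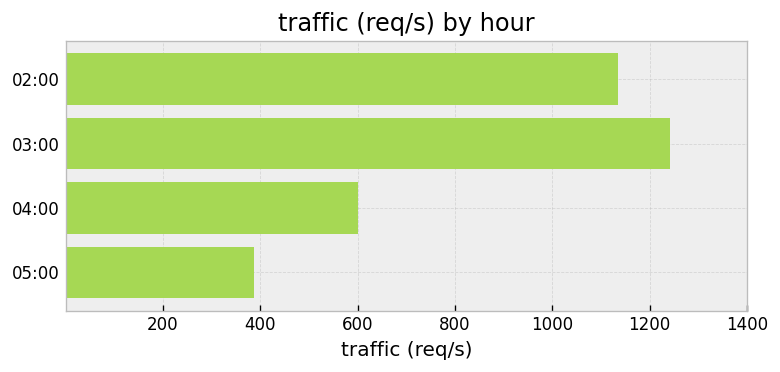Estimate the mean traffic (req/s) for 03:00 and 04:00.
(1200 + 600) / 2 ≈ 900.

≈ 900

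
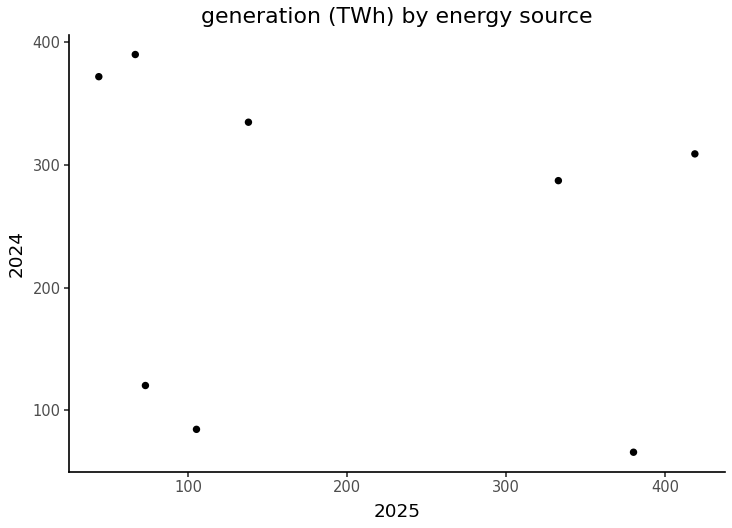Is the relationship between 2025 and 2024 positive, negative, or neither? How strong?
no clear correlation

Points are roughly uncorrelated; weak (|r| ≈ 0.2).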